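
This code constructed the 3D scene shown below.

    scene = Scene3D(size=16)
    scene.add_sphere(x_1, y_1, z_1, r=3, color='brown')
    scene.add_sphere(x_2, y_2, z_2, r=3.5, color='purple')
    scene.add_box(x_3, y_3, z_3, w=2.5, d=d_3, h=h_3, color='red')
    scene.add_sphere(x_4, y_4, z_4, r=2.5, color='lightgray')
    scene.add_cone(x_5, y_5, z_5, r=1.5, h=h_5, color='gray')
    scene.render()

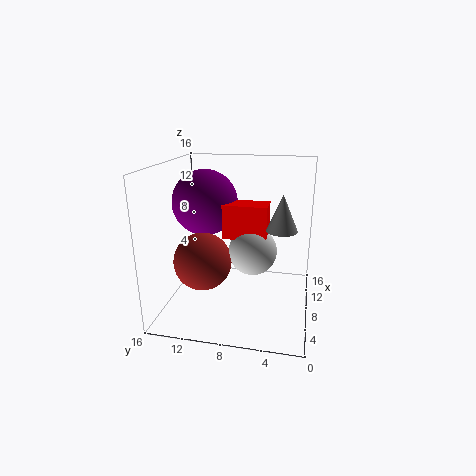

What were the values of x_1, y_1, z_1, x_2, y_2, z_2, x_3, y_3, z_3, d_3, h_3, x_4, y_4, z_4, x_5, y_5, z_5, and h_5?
x_1 = 4.5; y_1 = 11; z_1 = 6.5; x_2 = 7.5; y_2 = 11.5; z_2 = 12; x_3 = 5; y_3 = 4.5; z_3 = 9; d_3 = 4.5; h_3 = 3.5; x_4 = 6; y_4 = 6; z_4 = 7.5; x_5 = 4.5; y_5 = 3; z_5 = 10.5; h_5 = 3.5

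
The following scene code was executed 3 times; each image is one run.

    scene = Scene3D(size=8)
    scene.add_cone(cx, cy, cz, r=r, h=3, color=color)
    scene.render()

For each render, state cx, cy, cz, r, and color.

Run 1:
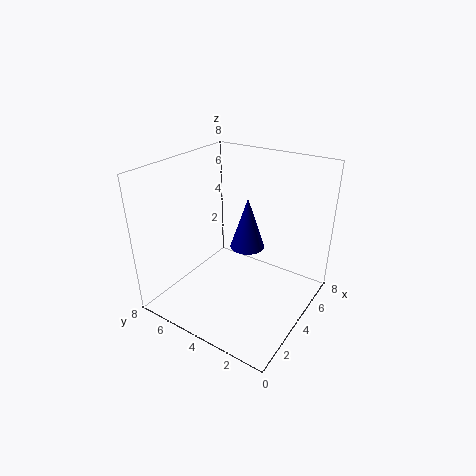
cx = 5; cy = 4; cz = 3; r = 1; color = 'navy'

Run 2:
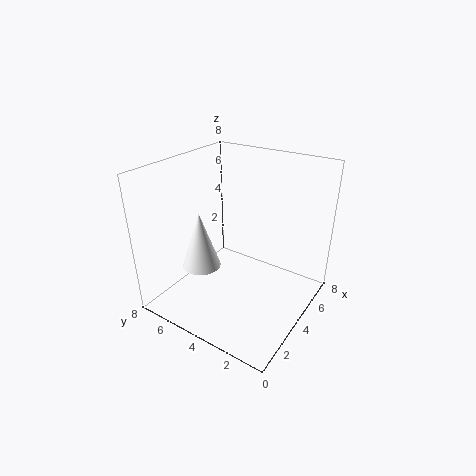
cx = 2; cy = 5; cz = 3; r = 1; color = 'white'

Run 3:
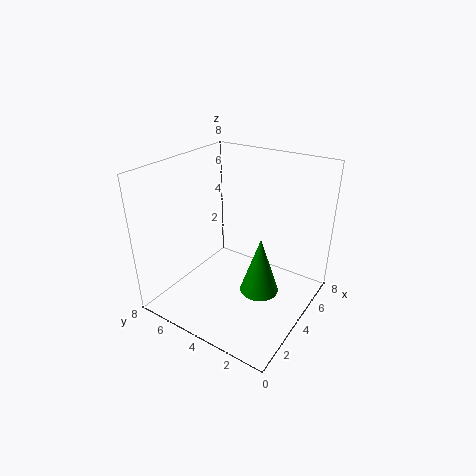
cx = 3; cy = 2; cz = 2; r = 1; color = 'green'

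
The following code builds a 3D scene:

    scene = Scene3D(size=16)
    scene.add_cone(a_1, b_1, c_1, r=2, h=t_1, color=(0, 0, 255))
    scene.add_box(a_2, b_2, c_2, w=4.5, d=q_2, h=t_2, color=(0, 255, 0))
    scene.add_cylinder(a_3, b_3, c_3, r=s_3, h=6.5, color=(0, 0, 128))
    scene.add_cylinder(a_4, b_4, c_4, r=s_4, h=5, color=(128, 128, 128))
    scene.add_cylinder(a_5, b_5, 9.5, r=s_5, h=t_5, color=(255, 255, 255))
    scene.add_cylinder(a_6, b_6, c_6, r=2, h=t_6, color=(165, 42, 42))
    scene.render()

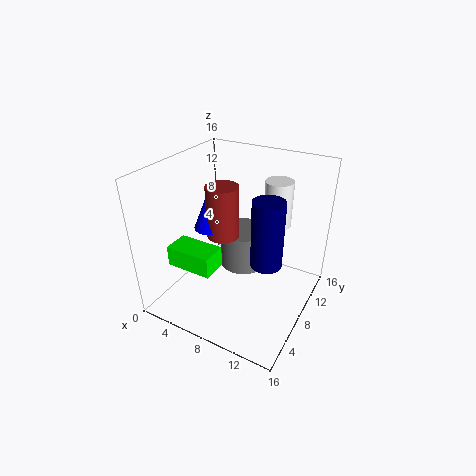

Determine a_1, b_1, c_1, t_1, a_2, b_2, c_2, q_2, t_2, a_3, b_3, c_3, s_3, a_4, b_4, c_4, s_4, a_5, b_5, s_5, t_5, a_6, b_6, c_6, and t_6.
a_1 = 3
b_1 = 10
c_1 = 7
t_1 = 5
a_2 = 4.5
b_2 = 0.5
c_2 = 8
q_2 = 2.5
t_2 = 2
a_3 = 13
b_3 = 4.5
c_3 = 8.5
s_3 = 1.5
a_4 = 6
b_4 = 13
c_4 = 1
s_4 = 3
a_5 = 11.5
b_5 = 10.5
s_5 = 1.5
t_5 = 5
a_6 = 4.5
b_6 = 10.5
c_6 = 6
t_6 = 6.5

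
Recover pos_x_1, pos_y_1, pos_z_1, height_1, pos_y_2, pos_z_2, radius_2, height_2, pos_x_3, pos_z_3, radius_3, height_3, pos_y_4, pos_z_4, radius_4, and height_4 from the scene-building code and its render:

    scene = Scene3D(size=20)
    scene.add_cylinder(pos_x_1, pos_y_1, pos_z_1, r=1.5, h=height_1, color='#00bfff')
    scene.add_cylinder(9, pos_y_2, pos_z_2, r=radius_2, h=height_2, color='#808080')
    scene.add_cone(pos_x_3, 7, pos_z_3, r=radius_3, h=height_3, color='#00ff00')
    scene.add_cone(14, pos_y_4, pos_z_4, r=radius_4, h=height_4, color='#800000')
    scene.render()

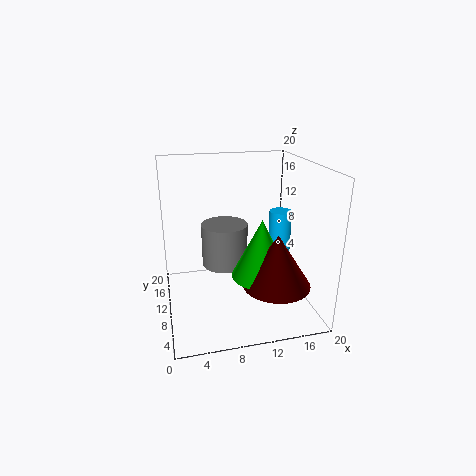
pos_x_1 = 15.5
pos_y_1 = 8.5
pos_z_1 = 6.5
height_1 = 7.5
pos_y_2 = 14.5
pos_z_2 = 4
radius_2 = 3.5
height_2 = 6.5
pos_x_3 = 12.5
pos_z_3 = 5.5
radius_3 = 4
height_3 = 8
pos_y_4 = 5
pos_z_4 = 5
radius_4 = 4.5
height_4 = 7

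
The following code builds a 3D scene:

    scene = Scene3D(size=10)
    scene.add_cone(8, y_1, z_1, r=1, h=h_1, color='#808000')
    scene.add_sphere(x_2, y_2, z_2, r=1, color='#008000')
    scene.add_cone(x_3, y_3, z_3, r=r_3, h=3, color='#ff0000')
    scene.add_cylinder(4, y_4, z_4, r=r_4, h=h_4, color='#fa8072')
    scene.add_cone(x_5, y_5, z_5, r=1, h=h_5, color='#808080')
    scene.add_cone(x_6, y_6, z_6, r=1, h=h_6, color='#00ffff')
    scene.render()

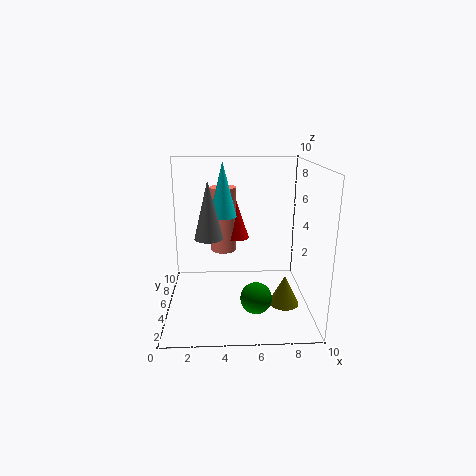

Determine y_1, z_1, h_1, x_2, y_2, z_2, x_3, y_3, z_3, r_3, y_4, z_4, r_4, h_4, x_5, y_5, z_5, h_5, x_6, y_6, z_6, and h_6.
y_1 = 3, z_1 = 1, h_1 = 2, x_2 = 6, y_2 = 2, z_2 = 2, x_3 = 5, y_3 = 8, z_3 = 4, r_3 = 1, y_4 = 8, z_4 = 3, r_4 = 1, h_4 = 5, x_5 = 3, y_5 = 5, z_5 = 5, h_5 = 4, x_6 = 4, y_6 = 7, z_6 = 6, h_6 = 4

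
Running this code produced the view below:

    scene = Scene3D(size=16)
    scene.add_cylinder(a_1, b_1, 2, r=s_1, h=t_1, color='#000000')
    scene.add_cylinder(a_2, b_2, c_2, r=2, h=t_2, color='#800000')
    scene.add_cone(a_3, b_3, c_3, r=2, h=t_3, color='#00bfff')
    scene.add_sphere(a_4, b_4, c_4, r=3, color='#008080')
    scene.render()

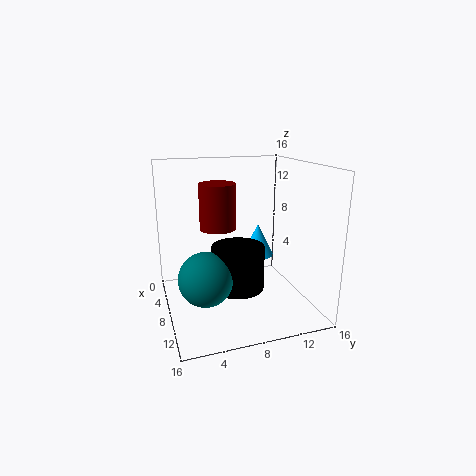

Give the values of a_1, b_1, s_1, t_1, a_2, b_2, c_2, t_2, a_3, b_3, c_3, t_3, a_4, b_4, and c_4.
a_1 = 8
b_1 = 8
s_1 = 3
t_1 = 5
a_2 = 7
b_2 = 6
c_2 = 9
t_2 = 5
a_3 = 4
b_3 = 12
c_3 = 4
t_3 = 4
a_4 = 9
b_4 = 4
c_4 = 4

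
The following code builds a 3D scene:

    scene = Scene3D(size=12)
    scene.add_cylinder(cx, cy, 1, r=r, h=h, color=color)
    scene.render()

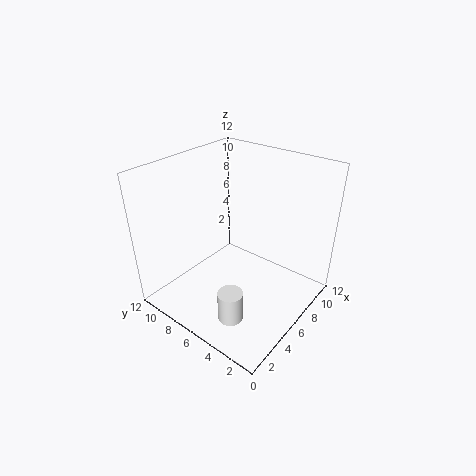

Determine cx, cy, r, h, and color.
cx = 2.5; cy = 4; r = 1; h = 2.5; color = 'white'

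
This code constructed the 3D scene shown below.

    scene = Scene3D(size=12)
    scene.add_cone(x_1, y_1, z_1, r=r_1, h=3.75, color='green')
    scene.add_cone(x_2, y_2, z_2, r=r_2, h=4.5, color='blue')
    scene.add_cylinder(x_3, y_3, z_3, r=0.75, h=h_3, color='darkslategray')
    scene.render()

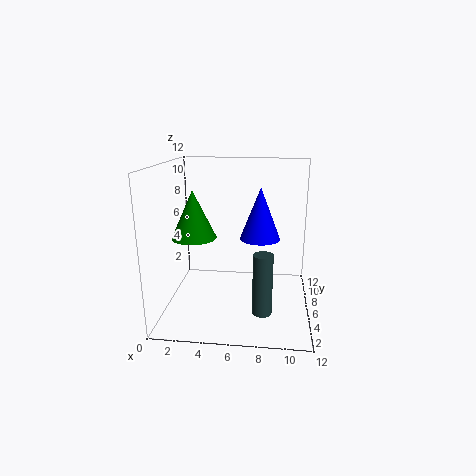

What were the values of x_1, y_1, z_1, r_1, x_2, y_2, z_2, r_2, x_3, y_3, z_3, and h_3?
x_1 = 2.75; y_1 = 4.25; z_1 = 6.5; r_1 = 1.75; x_2 = 7.75; y_2 = 7.5; z_2 = 5.5; r_2 = 1.75; x_3 = 8.25; y_3 = 2.5; z_3 = 1.25; h_3 = 4.75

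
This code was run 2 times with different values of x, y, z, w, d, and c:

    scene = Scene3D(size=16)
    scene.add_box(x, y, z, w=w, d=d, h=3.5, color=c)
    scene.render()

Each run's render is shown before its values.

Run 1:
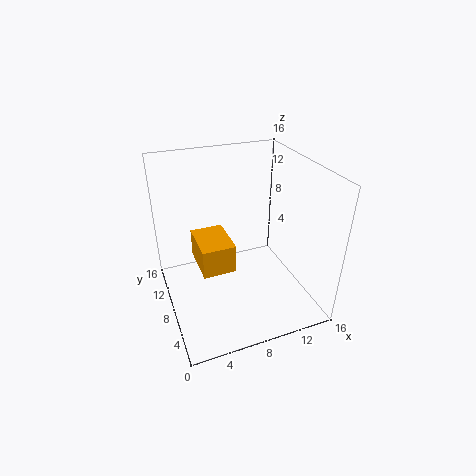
x = 4; y = 8.5; z = 3; w = 4; d = 5.5; c = 'orange'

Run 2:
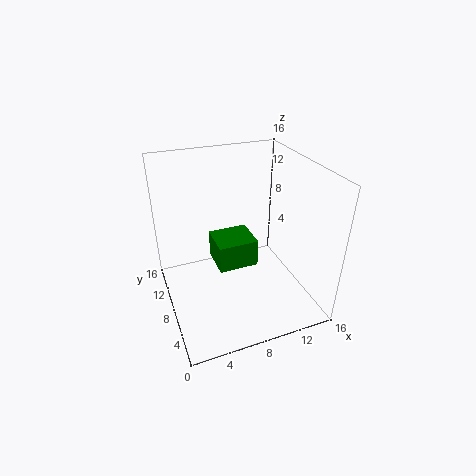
x = 6.5; y = 10; z = 2; w = 5; d = 4.5; c = 'green'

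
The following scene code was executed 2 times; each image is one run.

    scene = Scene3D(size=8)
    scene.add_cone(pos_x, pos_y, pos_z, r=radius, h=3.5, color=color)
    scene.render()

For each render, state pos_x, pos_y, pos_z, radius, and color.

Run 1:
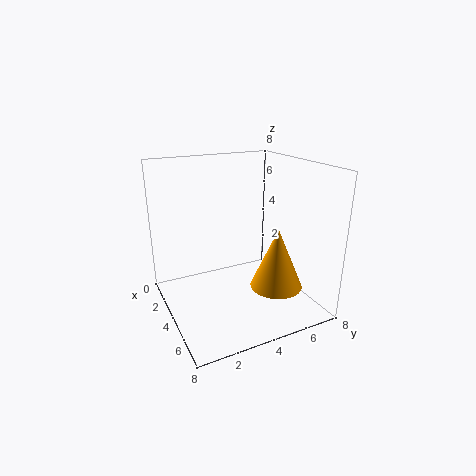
pos_x = 5, pos_y = 6, pos_z = 1, radius = 1.5, color = 'orange'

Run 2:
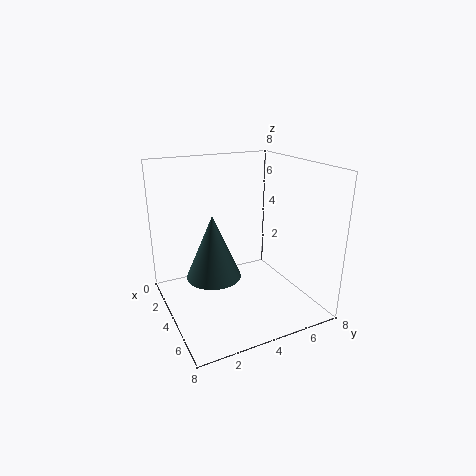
pos_x = 4, pos_y = 2.5, pos_z = 2, radius = 1.5, color = 'darkslategray'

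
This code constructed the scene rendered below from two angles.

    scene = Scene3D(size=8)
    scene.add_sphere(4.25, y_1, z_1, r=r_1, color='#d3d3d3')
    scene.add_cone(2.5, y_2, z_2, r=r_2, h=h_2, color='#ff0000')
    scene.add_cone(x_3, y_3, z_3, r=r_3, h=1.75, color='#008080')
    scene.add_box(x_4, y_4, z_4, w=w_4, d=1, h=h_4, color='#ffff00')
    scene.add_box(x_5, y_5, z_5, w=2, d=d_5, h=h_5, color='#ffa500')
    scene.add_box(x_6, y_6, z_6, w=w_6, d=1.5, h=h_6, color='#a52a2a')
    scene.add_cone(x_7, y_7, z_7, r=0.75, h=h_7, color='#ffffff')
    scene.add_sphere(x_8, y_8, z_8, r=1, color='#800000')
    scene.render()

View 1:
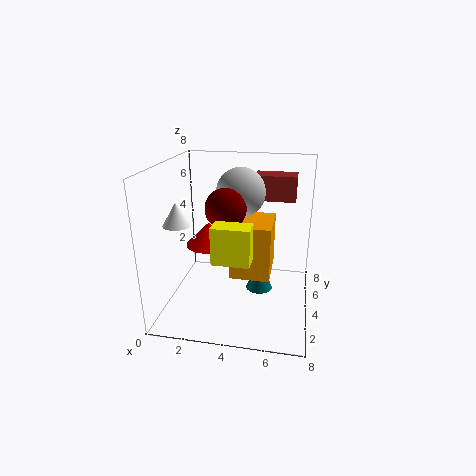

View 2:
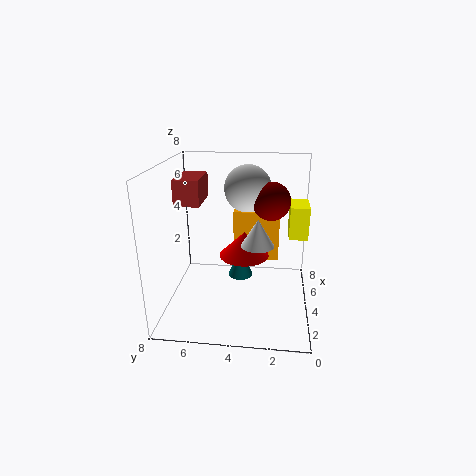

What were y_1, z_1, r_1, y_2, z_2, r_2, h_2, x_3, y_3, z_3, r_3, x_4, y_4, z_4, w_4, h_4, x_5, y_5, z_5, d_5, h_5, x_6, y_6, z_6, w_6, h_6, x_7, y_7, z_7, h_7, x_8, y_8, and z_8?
y_1 = 3.5
z_1 = 6.75
r_1 = 1.25
y_2 = 3.5
z_2 = 3.75
r_2 = 1.25
h_2 = 1.25
x_3 = 5.25
y_3 = 4
z_3 = 1
r_3 = 0.75
x_4 = 3.5
y_4 = 0.25
z_4 = 4.25
w_4 = 1.75
h_4 = 1.75
x_5 = 4
y_5 = 1.75
z_5 = 2.75
d_5 = 2.5
h_5 = 2.75
x_6 = 4.5
y_6 = 6.25
z_6 = 5.5
w_6 = 2.5
h_6 = 1.5
x_7 = 1
y_7 = 2.75
z_7 = 5
h_7 = 1.25
x_8 = 3.75
y_8 = 2.25
z_8 = 6.25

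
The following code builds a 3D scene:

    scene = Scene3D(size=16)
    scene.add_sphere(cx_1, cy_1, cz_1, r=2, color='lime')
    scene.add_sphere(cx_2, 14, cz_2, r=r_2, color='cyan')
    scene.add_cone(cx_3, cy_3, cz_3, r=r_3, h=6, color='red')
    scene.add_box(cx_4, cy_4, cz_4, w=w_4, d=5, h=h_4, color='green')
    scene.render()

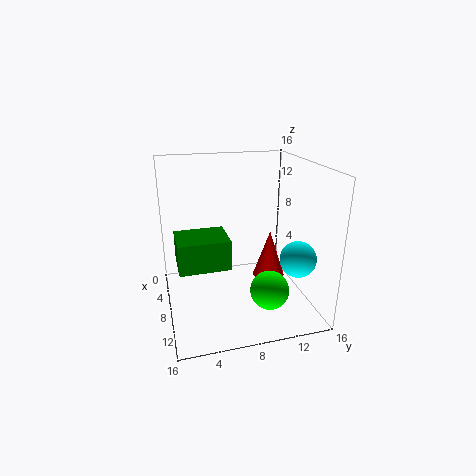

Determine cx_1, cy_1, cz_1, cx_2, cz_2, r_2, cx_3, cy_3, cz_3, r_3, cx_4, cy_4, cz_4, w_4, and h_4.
cx_1 = 13; cy_1 = 10; cz_1 = 4; cx_2 = 11; cz_2 = 6; r_2 = 2; cx_3 = 5; cy_3 = 13; cz_3 = 1; r_3 = 2; cx_4 = 9; cy_4 = 1; cz_4 = 7; w_4 = 4; h_4 = 3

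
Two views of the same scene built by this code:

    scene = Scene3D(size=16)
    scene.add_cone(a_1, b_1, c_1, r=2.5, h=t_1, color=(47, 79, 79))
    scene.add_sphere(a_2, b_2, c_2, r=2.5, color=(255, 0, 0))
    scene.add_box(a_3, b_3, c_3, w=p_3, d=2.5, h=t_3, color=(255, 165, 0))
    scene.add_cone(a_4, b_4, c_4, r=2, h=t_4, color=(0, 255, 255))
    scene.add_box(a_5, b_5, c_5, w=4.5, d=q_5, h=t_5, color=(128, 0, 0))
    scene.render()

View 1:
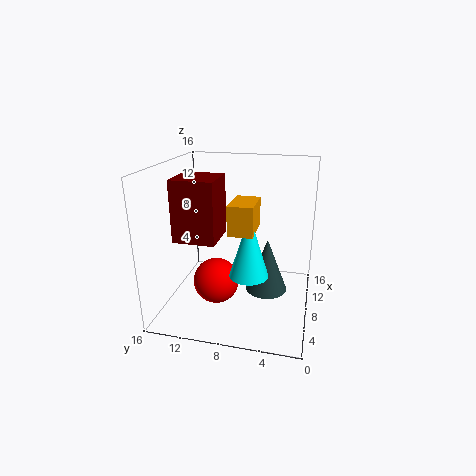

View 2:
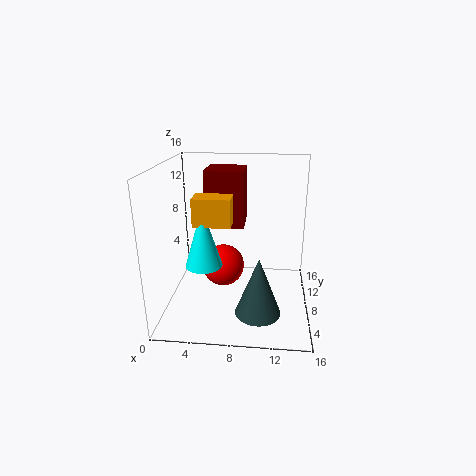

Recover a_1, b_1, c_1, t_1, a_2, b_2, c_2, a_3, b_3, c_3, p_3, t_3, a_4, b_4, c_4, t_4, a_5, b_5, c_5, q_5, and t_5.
a_1 = 10.5; b_1 = 5; c_1 = 0.5; t_1 = 6.5; a_2 = 6; b_2 = 10; c_2 = 3.5; a_3 = 3.5; b_3 = 5.5; c_3 = 10; p_3 = 4; t_3 = 3; a_4 = 4.5; b_4 = 6; c_4 = 5.5; t_4 = 6.5; a_5 = 4; b_5 = 9.5; c_5 = 8.5; q_5 = 4.5; t_5 = 6.5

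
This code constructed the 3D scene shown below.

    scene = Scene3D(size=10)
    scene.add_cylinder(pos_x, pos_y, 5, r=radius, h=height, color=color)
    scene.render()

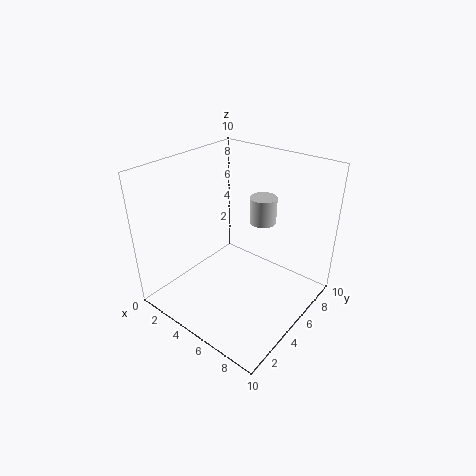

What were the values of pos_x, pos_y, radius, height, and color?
pos_x = 5
pos_y = 8
radius = 1
height = 2
color = 'lightgray'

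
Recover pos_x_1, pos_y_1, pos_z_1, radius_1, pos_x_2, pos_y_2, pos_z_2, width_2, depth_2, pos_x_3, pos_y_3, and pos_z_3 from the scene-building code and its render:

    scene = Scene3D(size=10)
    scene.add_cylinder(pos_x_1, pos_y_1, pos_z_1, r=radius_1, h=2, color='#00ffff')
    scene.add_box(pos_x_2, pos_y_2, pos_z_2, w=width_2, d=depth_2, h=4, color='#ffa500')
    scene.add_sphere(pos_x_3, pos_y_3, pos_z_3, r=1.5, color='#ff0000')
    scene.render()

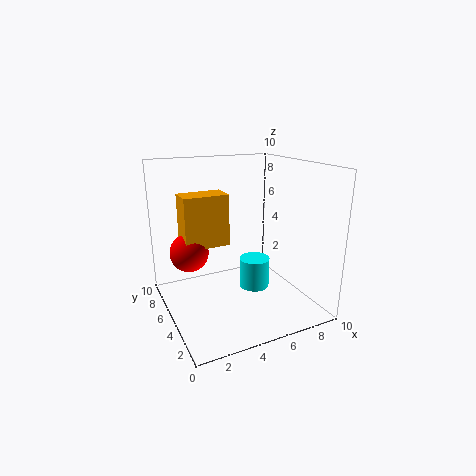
pos_x_1 = 5.5
pos_y_1 = 3.5
pos_z_1 = 2
radius_1 = 1
pos_x_2 = 2
pos_y_2 = 7.5
pos_z_2 = 3.5
width_2 = 3.5
depth_2 = 2
pos_x_3 = 2.5
pos_y_3 = 8.5
pos_z_3 = 3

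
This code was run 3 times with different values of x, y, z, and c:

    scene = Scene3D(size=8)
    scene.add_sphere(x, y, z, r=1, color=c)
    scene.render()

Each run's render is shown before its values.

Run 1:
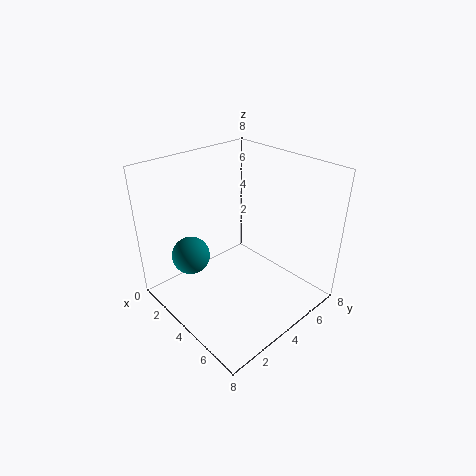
x = 3; y = 1.5; z = 3.5; c = 'teal'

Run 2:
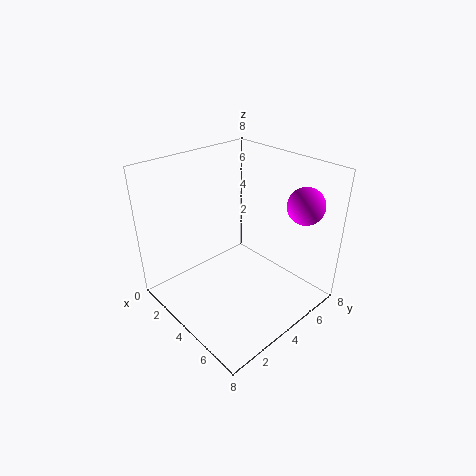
x = 6.5; y = 6.5; z = 6; c = 'magenta'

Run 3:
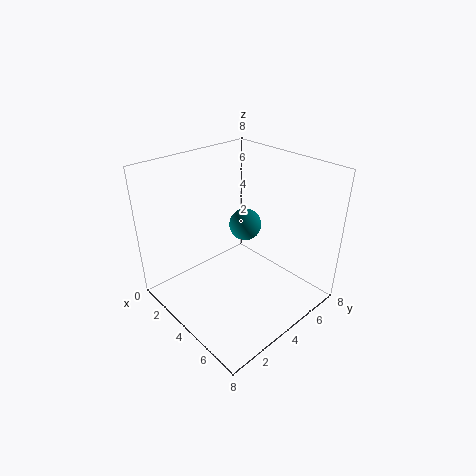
x = 2.5; y = 6; z = 3.5; c = 'teal'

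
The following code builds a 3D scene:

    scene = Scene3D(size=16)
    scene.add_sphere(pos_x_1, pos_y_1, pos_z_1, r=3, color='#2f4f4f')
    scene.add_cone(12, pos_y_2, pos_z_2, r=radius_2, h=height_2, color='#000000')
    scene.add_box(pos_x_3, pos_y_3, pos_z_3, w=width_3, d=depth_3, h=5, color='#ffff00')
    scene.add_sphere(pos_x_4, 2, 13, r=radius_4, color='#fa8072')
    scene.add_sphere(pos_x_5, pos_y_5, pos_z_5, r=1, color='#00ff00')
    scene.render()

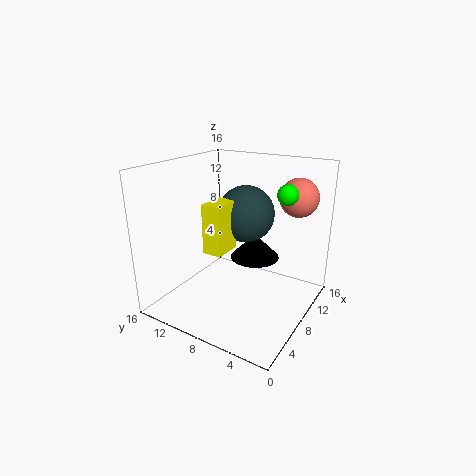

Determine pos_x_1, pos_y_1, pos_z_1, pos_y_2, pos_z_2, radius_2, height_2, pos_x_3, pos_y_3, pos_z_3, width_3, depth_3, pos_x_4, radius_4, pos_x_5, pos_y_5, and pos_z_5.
pos_x_1 = 8
pos_y_1 = 7
pos_z_1 = 11
pos_y_2 = 8
pos_z_2 = 4
radius_2 = 3
height_2 = 3
pos_x_3 = 3
pos_y_3 = 7
pos_z_3 = 8
width_3 = 3
depth_3 = 2
pos_x_4 = 10
radius_4 = 2
pos_x_5 = 7
pos_y_5 = 2
pos_z_5 = 14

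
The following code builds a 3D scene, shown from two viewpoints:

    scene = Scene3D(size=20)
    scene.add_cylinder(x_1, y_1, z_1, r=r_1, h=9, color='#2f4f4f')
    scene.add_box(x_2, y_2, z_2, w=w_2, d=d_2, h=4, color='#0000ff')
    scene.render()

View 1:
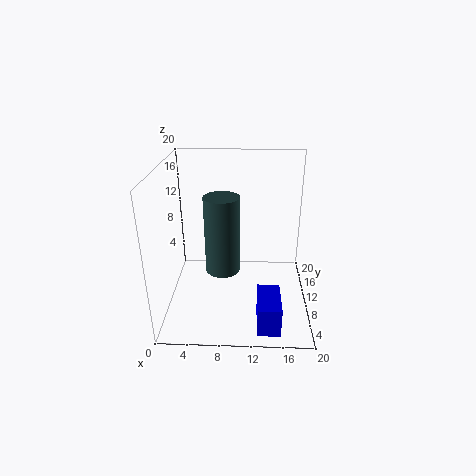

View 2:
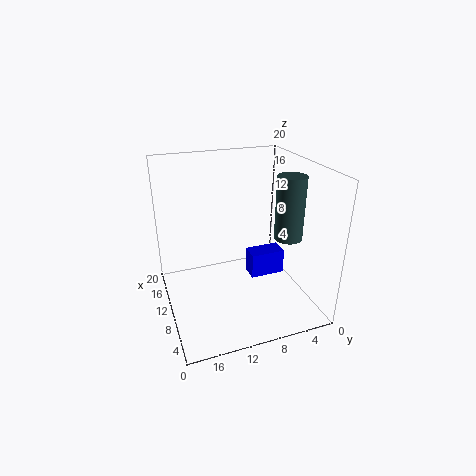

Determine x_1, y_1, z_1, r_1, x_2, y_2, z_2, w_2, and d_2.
x_1 = 8.5
y_1 = 3
z_1 = 9.5
r_1 = 2
x_2 = 12.75
y_2 = 1
z_2 = 0.75
w_2 = 3
d_2 = 5.5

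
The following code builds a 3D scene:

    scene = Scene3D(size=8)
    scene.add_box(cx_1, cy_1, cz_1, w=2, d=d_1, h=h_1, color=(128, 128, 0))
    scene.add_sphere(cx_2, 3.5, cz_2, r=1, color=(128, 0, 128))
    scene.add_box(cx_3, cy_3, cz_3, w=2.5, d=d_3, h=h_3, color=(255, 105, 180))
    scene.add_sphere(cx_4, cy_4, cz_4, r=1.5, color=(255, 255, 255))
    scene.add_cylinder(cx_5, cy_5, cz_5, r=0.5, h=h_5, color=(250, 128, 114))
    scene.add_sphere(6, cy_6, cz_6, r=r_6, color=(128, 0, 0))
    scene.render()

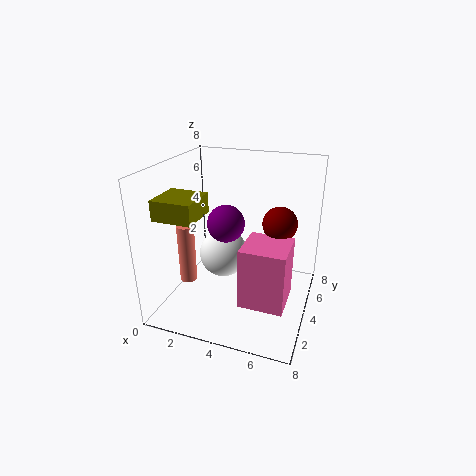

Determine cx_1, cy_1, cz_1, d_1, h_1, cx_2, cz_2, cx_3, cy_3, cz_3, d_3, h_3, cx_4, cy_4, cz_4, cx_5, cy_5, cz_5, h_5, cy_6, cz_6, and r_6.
cx_1 = 1; cy_1 = 0.5; cz_1 = 6; d_1 = 2; h_1 = 1; cx_2 = 3.5; cz_2 = 5; cx_3 = 4.5; cy_3 = 2.5; cz_3 = 0.5; d_3 = 2.5; h_3 = 3.5; cx_4 = 2.5; cy_4 = 5.5; cz_4 = 2; cx_5 = 1; cy_5 = 3.5; cz_5 = 1; h_5 = 3.5; cy_6 = 5.5; cz_6 = 4.5; r_6 = 1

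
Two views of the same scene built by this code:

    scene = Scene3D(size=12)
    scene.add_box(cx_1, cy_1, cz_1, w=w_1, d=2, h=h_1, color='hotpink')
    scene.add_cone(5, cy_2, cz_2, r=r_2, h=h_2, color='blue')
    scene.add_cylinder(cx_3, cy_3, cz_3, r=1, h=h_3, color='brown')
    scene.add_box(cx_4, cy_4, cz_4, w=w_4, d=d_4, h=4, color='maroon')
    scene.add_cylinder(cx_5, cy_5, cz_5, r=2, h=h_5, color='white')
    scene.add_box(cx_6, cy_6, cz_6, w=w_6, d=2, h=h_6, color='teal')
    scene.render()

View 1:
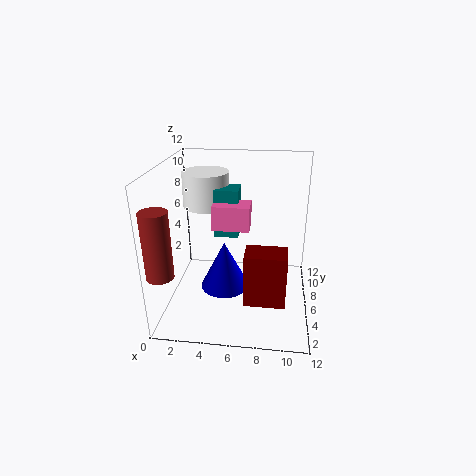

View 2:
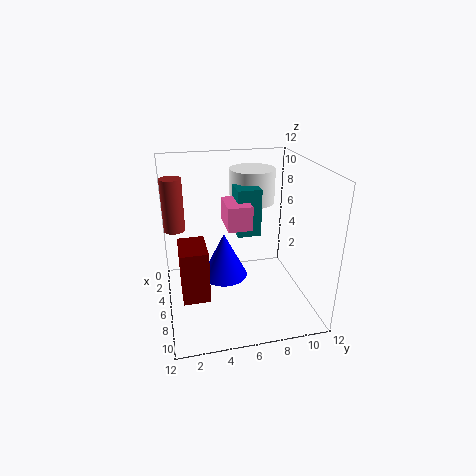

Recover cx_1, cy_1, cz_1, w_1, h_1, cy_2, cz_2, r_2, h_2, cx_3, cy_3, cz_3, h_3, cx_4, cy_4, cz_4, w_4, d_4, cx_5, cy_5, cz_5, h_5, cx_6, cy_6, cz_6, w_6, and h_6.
cx_1 = 4
cy_1 = 5
cz_1 = 7
w_1 = 3
h_1 = 2
cy_2 = 5
cz_2 = 2
r_2 = 2
h_2 = 4
cx_3 = 1
cy_3 = 1
cz_3 = 5
h_3 = 5
cx_4 = 7
cy_4 = 1
cz_4 = 3
w_4 = 3
d_4 = 2
cx_5 = 3
cy_5 = 8
cz_5 = 8
h_5 = 3
cx_6 = 4
cy_6 = 6
cz_6 = 6
w_6 = 2
h_6 = 4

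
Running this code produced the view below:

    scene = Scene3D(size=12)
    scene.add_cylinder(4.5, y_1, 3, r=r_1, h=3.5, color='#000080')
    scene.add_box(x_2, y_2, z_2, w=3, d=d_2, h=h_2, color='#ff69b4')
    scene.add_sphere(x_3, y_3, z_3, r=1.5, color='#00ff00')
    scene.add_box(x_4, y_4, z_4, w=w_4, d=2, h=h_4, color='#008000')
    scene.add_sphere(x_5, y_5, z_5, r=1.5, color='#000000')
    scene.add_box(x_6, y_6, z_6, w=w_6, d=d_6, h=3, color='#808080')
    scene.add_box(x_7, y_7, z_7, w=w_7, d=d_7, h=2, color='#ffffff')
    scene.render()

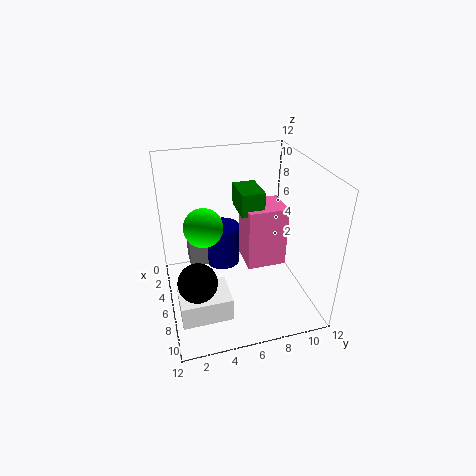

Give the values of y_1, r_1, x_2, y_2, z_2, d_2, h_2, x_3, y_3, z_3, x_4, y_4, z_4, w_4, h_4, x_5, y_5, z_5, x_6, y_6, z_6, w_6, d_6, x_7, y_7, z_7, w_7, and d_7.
y_1 = 5
r_1 = 1.5
x_2 = 3
y_2 = 7
z_2 = 2.5
d_2 = 3.5
h_2 = 5.5
x_3 = 7
y_3 = 3
z_3 = 8
x_4 = 2.5
y_4 = 6.5
z_4 = 7.5
w_4 = 3
h_4 = 2
x_5 = 9
y_5 = 2
z_5 = 4.5
x_6 = 3.5
y_6 = 2
z_6 = 3.5
w_6 = 2
d_6 = 1.5
x_7 = 7
y_7 = 0.5
z_7 = 1
w_7 = 3
d_7 = 4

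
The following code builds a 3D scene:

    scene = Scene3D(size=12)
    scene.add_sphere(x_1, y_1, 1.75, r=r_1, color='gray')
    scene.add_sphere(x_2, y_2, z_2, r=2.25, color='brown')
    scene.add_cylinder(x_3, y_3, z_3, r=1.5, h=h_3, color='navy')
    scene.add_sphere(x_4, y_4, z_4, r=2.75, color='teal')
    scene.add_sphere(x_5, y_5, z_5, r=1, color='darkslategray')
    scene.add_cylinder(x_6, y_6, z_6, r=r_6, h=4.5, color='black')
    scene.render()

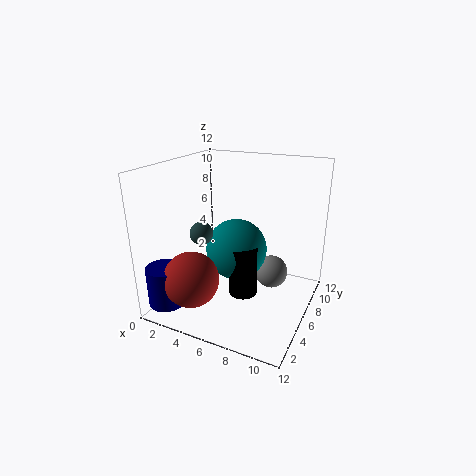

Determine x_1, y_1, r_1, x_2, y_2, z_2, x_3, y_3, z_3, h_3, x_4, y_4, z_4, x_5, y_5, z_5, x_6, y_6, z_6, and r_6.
x_1 = 8; y_1 = 9; r_1 = 1.5; x_2 = 3.5; y_2 = 2.5; z_2 = 3.25; x_3 = 1.5; y_3 = 1.75; z_3 = 1; h_3 = 3.25; x_4 = 5; y_4 = 7.75; z_4 = 4; x_5 = 2.75; y_5 = 5.5; z_5 = 6; x_6 = 6.25; y_6 = 6.5; z_6 = 0.5; r_6 = 1.25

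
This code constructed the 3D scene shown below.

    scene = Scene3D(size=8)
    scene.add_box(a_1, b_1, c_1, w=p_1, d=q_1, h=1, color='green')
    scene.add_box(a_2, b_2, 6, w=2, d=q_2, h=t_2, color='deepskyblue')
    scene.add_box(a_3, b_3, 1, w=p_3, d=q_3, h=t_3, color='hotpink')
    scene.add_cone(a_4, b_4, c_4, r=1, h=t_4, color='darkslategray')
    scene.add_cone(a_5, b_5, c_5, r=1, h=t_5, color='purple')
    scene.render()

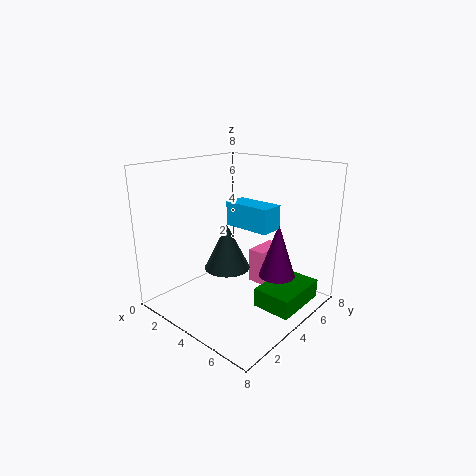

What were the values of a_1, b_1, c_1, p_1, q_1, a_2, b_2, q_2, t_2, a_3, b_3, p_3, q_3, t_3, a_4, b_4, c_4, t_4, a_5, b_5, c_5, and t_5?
a_1 = 6
b_1 = 3
c_1 = 1
p_1 = 2
q_1 = 3
a_2 = 6
b_2 = 1
q_2 = 1
t_2 = 1
a_3 = 4
b_3 = 5
p_3 = 1
q_3 = 2
t_3 = 2
a_4 = 6
b_4 = 1
c_4 = 4
t_4 = 2
a_5 = 6
b_5 = 5
c_5 = 2
t_5 = 3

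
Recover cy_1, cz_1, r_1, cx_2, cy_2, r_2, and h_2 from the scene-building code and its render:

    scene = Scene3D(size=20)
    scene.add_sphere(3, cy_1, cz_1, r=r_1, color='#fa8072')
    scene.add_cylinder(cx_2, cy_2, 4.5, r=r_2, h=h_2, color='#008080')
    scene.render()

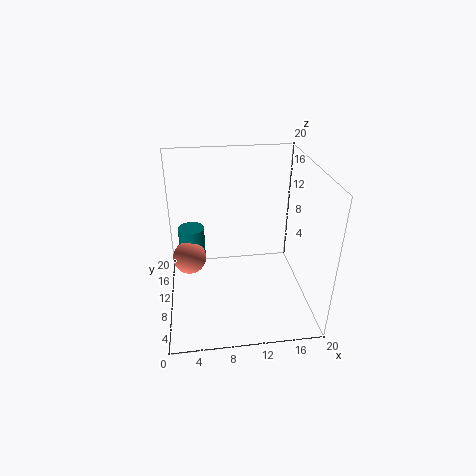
cy_1 = 13.5; cz_1 = 5; r_1 = 2.5; cx_2 = 3.5; cy_2 = 15.5; r_2 = 2; h_2 = 4.5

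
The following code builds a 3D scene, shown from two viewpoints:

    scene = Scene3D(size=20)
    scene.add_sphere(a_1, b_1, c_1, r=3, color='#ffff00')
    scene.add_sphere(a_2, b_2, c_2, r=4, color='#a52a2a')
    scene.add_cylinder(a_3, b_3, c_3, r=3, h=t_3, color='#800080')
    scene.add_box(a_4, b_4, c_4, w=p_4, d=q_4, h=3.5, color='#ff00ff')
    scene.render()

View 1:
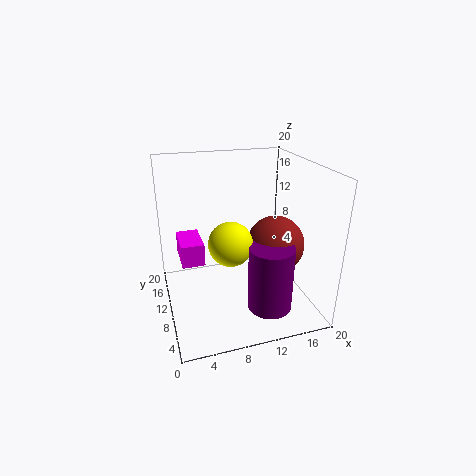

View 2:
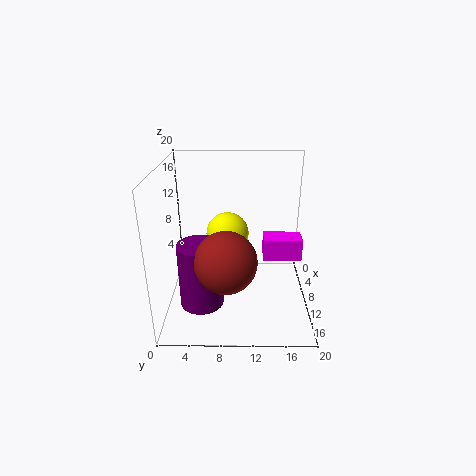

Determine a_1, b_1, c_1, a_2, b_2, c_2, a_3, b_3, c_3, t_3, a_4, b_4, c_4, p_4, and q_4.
a_1 = 8.5, b_1 = 8.5, c_1 = 10, a_2 = 15, b_2 = 8.5, c_2 = 9, a_3 = 13, b_3 = 5, c_3 = 1.5, t_3 = 9, a_4 = 2.5, b_4 = 14, c_4 = 4, p_4 = 3.5, q_4 = 6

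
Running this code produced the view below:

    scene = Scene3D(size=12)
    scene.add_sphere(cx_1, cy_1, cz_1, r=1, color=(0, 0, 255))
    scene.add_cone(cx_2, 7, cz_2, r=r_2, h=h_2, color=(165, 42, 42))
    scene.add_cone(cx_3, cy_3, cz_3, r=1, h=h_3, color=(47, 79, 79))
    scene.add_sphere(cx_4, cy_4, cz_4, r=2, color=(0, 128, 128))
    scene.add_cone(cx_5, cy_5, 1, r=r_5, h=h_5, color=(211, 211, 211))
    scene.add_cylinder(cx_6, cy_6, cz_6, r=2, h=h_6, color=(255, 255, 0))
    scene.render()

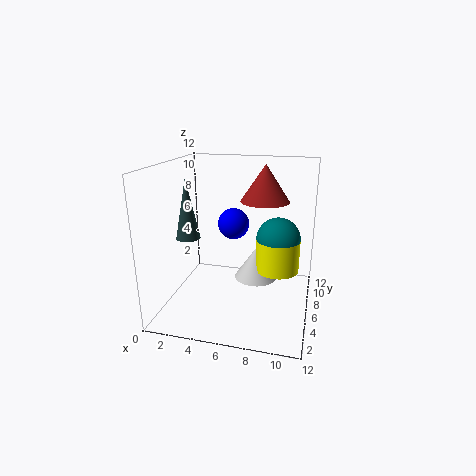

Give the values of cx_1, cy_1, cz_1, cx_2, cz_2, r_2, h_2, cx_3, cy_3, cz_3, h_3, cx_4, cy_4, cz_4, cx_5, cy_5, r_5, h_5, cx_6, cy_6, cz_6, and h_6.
cx_1 = 7, cy_1 = 1, cz_1 = 9, cx_2 = 8, cz_2 = 9, r_2 = 2, h_2 = 3, cx_3 = 2, cy_3 = 5, cz_3 = 6, h_3 = 5, cx_4 = 9, cy_4 = 9, cz_4 = 5, cx_5 = 7, cy_5 = 9, r_5 = 2, h_5 = 3, cx_6 = 9, cy_6 = 9, cz_6 = 2, h_6 = 3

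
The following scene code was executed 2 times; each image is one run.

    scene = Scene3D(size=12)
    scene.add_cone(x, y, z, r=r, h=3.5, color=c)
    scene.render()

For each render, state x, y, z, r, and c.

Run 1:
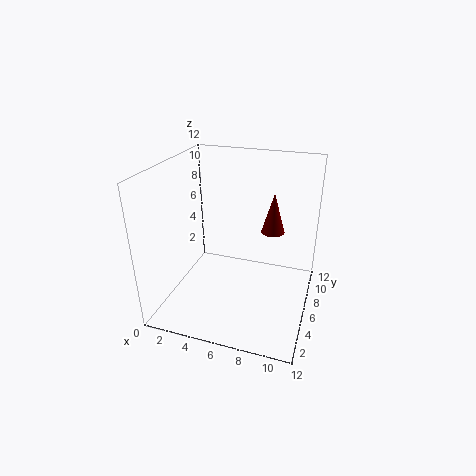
x = 8.5
y = 8
z = 6
r = 1
c = 'maroon'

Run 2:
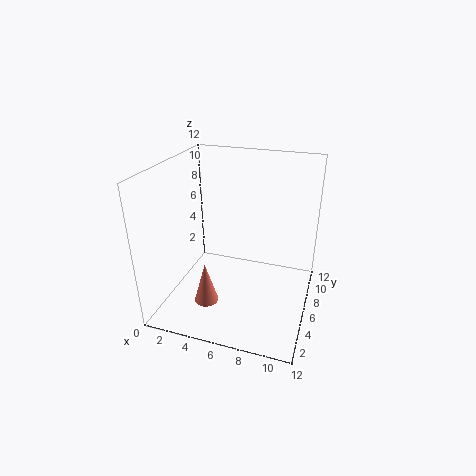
x = 4
y = 3.5
z = 1
r = 1
c = 'salmon'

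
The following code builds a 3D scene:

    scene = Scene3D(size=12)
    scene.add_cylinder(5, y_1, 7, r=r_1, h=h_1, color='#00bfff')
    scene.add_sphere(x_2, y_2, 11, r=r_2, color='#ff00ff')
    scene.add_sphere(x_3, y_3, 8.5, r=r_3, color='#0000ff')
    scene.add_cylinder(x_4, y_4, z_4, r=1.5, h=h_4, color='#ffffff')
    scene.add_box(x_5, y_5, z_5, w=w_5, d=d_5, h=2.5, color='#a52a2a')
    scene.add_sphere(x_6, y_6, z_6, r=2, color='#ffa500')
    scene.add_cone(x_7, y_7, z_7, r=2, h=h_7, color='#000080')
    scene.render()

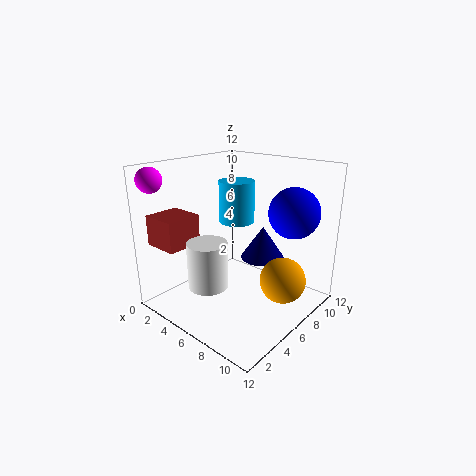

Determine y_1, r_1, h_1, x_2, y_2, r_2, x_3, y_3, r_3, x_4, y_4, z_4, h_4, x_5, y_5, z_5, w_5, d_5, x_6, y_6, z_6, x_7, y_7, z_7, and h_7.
y_1 = 7
r_1 = 1.5
h_1 = 3.5
x_2 = 1.5
y_2 = 1
r_2 = 1
x_3 = 10
y_3 = 8
r_3 = 2
x_4 = 6.5
y_4 = 2
z_4 = 3.5
h_4 = 3.5
x_5 = 0.5
y_5 = 1
z_5 = 5.5
w_5 = 3
d_5 = 3
x_6 = 9
y_6 = 8.5
z_6 = 2
x_7 = 6
y_7 = 9.5
z_7 = 3
h_7 = 3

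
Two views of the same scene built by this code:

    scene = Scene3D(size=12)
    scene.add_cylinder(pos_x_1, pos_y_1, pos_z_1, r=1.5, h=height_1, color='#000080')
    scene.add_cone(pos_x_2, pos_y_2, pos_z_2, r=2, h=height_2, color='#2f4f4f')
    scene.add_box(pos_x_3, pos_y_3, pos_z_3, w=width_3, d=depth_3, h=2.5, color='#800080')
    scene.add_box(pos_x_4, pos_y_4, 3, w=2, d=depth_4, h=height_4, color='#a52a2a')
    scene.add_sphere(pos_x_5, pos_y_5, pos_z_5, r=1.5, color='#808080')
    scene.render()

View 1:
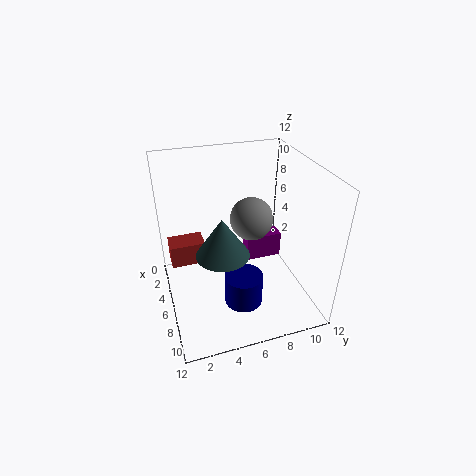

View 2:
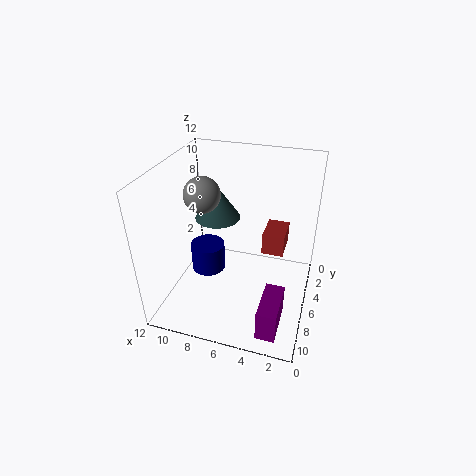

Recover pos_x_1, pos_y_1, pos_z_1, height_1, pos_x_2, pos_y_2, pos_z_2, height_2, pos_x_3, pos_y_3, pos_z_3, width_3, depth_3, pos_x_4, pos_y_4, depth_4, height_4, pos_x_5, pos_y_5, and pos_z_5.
pos_x_1 = 9
pos_y_1 = 5.5
pos_z_1 = 2
height_1 = 2.5
pos_x_2 = 8.5
pos_y_2 = 4
pos_z_2 = 6.5
height_2 = 3
pos_x_3 = 1.5
pos_y_3 = 8
pos_z_3 = 1
width_3 = 1.5
depth_3 = 3.5
pos_x_4 = 2.5
pos_y_4 = 0.5
depth_4 = 3
height_4 = 2
pos_x_5 = 9
pos_y_5 = 6
pos_z_5 = 9.5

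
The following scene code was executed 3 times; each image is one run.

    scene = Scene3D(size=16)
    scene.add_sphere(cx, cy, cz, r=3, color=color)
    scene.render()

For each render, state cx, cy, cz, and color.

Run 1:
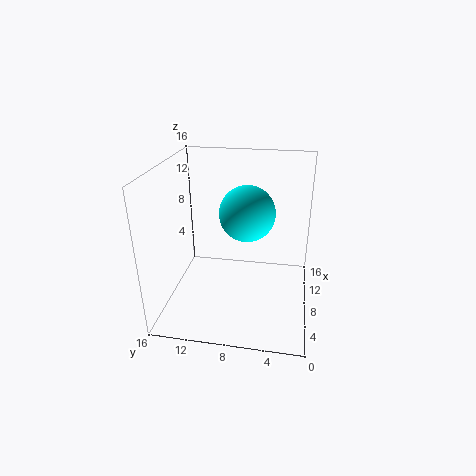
cx = 8
cy = 7
cz = 11
color = 'cyan'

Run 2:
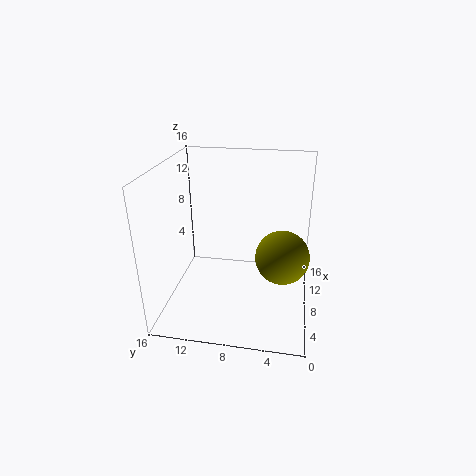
cx = 8
cy = 3
cz = 6
color = 'olive'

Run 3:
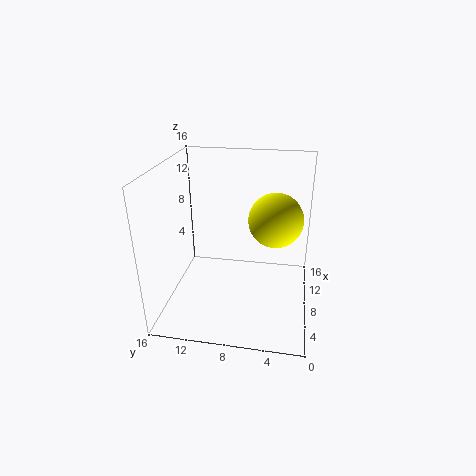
cx = 9
cy = 4
cz = 10
color = 'yellow'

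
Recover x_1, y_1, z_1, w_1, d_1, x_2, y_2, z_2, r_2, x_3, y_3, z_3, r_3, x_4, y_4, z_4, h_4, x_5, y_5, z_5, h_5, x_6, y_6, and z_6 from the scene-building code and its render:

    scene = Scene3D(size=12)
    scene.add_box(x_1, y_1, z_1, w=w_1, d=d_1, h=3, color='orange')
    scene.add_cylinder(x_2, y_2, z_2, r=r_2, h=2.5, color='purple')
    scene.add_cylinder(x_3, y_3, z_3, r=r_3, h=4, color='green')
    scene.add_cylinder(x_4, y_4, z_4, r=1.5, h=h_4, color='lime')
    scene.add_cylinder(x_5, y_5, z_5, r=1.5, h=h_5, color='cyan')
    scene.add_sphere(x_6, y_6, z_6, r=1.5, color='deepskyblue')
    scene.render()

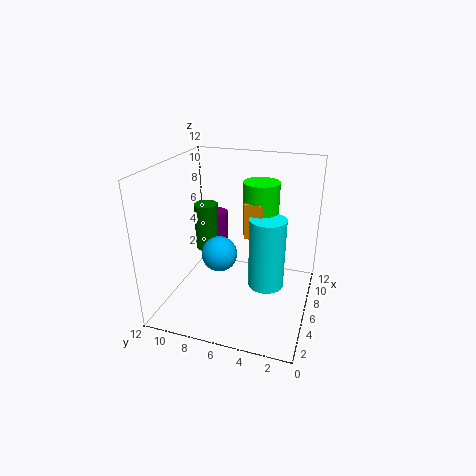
x_1 = 6, y_1 = 4, z_1 = 6, w_1 = 2, d_1 = 1.5, x_2 = 7.5, y_2 = 8.5, z_2 = 5, r_2 = 1, x_3 = 6.5, y_3 = 9, z_3 = 4.5, r_3 = 1, x_4 = 7.5, y_4 = 4.5, z_4 = 6, h_4 = 4.5, x_5 = 6, y_5 = 3.5, z_5 = 2, h_5 = 6, x_6 = 5.5, y_6 = 7.5, z_6 = 4.5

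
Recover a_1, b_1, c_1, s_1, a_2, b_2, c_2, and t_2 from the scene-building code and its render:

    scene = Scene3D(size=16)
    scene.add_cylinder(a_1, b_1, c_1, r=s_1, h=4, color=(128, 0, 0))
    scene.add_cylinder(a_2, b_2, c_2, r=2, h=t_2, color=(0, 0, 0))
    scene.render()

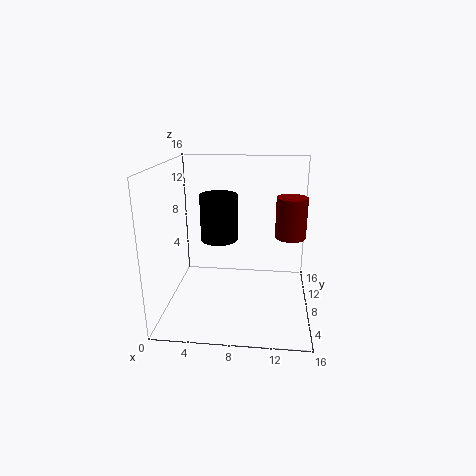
a_1 = 13.5, b_1 = 5, c_1 = 9.5, s_1 = 1.5, a_2 = 6, b_2 = 7.5, c_2 = 8, t_2 = 5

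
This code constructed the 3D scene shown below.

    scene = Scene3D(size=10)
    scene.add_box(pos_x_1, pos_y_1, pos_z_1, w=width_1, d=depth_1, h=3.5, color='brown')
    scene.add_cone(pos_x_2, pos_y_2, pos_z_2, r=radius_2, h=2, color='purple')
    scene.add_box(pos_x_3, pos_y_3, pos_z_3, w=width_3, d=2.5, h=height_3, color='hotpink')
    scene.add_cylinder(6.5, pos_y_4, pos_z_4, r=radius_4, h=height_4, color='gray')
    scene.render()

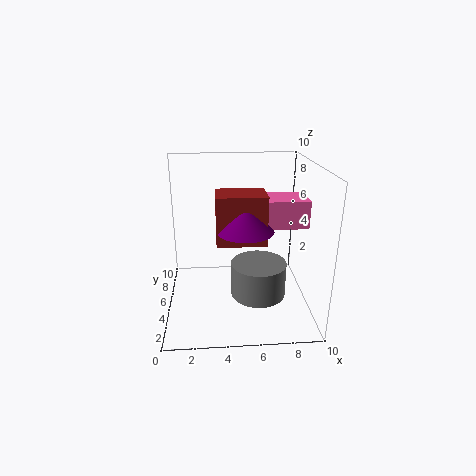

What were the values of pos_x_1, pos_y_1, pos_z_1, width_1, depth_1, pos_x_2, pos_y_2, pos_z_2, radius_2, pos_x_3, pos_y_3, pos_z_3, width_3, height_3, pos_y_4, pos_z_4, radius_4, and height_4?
pos_x_1 = 3.5, pos_y_1 = 4.5, pos_z_1 = 4.5, width_1 = 3.5, depth_1 = 2.5, pos_x_2 = 5.5, pos_y_2 = 5, pos_z_2 = 5.5, radius_2 = 2, pos_x_3 = 6.5, pos_y_3 = 5, pos_z_3 = 5.5, width_3 = 3.5, height_3 = 2, pos_y_4 = 5, pos_z_4 = 0.5, radius_4 = 2, height_4 = 2.5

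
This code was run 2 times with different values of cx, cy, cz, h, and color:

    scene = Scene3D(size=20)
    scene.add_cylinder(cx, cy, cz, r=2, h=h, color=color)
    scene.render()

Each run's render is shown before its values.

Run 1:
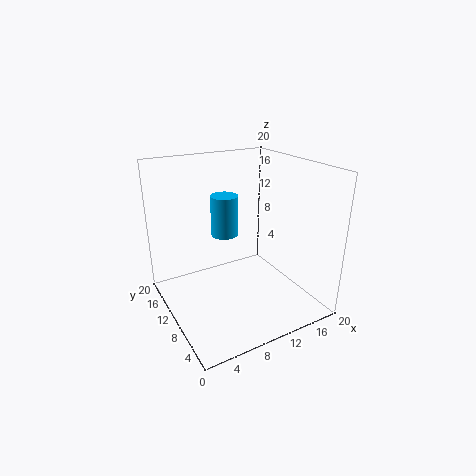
cx = 10
cy = 14
cz = 9
h = 6
color = 'deepskyblue'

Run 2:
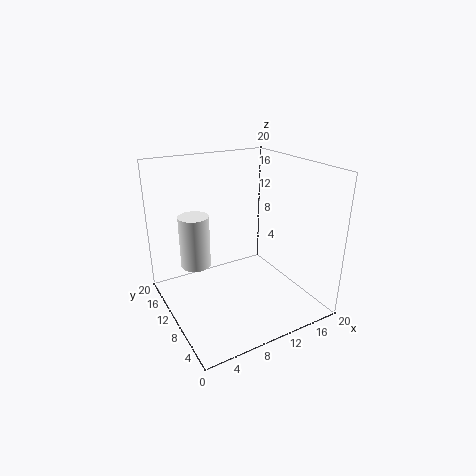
cx = 4
cy = 11
cz = 7
h = 7
color = 'white'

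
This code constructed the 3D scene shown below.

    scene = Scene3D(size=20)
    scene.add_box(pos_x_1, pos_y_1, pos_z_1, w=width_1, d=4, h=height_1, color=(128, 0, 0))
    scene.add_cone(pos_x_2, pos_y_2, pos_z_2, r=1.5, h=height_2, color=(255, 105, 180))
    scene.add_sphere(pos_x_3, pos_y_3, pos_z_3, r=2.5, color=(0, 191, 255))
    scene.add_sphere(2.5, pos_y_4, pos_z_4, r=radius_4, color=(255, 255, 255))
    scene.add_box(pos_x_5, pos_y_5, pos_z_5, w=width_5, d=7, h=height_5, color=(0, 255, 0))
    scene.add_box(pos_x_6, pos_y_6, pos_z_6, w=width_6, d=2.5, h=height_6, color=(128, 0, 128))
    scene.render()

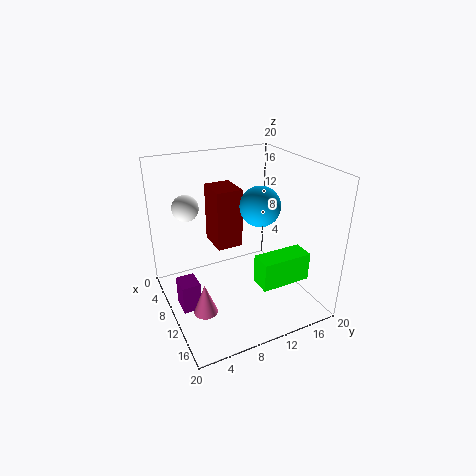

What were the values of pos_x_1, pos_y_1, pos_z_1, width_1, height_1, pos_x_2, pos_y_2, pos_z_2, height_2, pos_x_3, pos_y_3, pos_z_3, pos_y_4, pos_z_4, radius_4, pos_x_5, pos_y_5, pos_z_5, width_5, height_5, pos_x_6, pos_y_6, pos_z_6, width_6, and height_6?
pos_x_1 = 1.5
pos_y_1 = 8.5
pos_z_1 = 6.5
width_1 = 5
height_1 = 9
pos_x_2 = 15
pos_y_2 = 3
pos_z_2 = 3.5
height_2 = 4
pos_x_3 = 14
pos_y_3 = 11
pos_z_3 = 16
pos_y_4 = 5
pos_z_4 = 12.5
radius_4 = 2
pos_x_5 = 13
pos_y_5 = 11
pos_z_5 = 4.5
width_5 = 3
height_5 = 4
pos_x_6 = 9
pos_y_6 = 1
pos_z_6 = 1.5
width_6 = 3
height_6 = 4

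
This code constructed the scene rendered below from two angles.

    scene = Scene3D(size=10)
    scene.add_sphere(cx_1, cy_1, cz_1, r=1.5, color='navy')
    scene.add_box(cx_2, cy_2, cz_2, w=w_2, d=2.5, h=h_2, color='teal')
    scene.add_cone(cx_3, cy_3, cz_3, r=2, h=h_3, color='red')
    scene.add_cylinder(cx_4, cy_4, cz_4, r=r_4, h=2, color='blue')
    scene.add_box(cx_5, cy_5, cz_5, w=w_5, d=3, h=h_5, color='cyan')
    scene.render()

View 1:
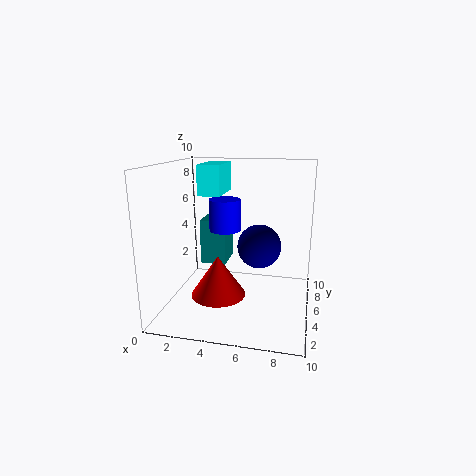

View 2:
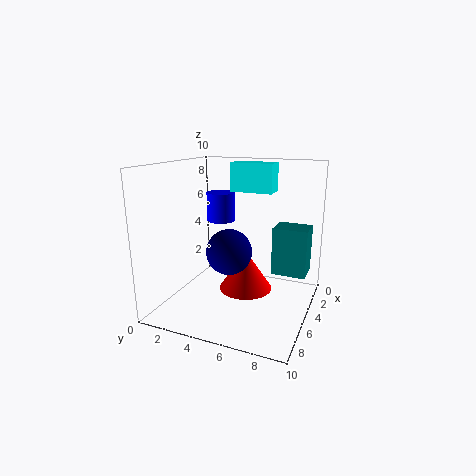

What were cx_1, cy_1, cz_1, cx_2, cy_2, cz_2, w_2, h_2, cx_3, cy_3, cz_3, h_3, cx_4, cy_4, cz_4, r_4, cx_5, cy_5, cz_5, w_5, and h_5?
cx_1 = 6.5, cy_1 = 5, cz_1 = 4.5, cx_2 = 1.5, cy_2 = 7, cz_2 = 2, w_2 = 2, h_2 = 3.5, cx_3 = 3.5, cy_3 = 5, cz_3 = 0.5, h_3 = 3, cx_4 = 4.5, cy_4 = 3.5, cz_4 = 6, r_4 = 1, cx_5 = 2.5, cy_5 = 4, cz_5 = 8, w_5 = 1.5, h_5 = 2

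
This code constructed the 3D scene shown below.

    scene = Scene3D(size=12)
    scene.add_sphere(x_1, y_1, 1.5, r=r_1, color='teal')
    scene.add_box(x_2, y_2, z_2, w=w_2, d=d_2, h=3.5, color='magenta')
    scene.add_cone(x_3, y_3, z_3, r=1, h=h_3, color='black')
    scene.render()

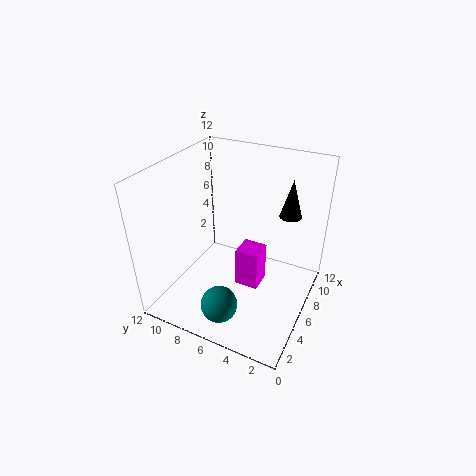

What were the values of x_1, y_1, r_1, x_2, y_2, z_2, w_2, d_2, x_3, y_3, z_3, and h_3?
x_1 = 2.5
y_1 = 6
r_1 = 1.5
x_2 = 5.5
y_2 = 4
z_2 = 1.5
w_2 = 2
d_2 = 2
x_3 = 10.5
y_3 = 3
z_3 = 6.5
h_3 = 3.5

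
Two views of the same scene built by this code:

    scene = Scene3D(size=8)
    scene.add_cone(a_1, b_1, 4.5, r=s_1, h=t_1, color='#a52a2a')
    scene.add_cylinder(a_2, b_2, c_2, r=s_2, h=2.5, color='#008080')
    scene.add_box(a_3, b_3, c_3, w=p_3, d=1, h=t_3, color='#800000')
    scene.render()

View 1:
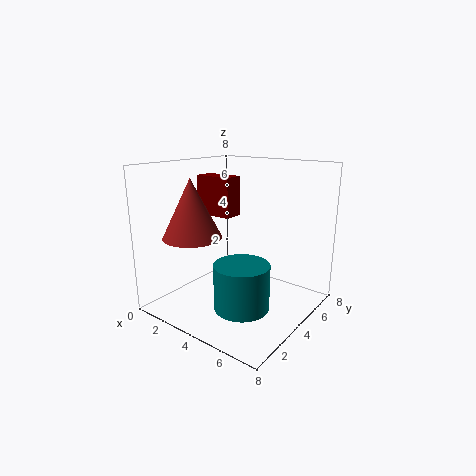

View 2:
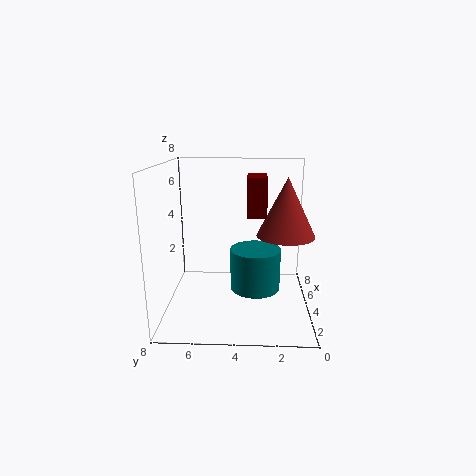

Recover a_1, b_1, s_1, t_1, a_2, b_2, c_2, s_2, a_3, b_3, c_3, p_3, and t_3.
a_1 = 3
b_1 = 1.5
s_1 = 1.5
t_1 = 3
a_2 = 5
b_2 = 3
c_2 = 0.5
s_2 = 1.5
a_3 = 2.5
b_3 = 2.5
c_3 = 5.5
p_3 = 2
t_3 = 2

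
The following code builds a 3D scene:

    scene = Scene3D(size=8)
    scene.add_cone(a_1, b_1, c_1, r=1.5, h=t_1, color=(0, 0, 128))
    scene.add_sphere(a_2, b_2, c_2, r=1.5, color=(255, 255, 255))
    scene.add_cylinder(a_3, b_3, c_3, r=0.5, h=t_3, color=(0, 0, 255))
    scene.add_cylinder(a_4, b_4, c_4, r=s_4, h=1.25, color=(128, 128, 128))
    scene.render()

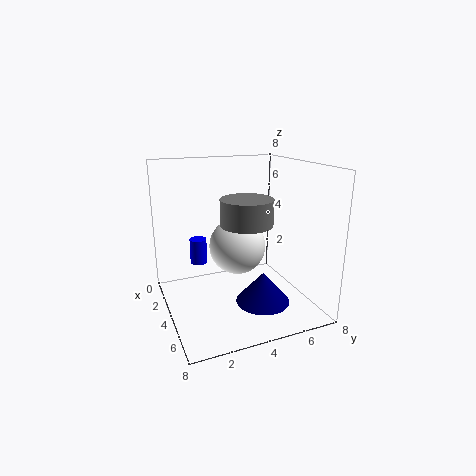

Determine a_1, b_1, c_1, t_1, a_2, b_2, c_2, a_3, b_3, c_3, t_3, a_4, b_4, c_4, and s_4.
a_1 = 5.25, b_1 = 5, c_1 = 0.5, t_1 = 1.75, a_2 = 4.5, b_2 = 3.75, c_2 = 3.75, a_3 = 2, b_3 = 2.25, c_3 = 2, t_3 = 1.5, a_4 = 6.25, b_4 = 3.5, c_4 = 5.5, s_4 = 1.25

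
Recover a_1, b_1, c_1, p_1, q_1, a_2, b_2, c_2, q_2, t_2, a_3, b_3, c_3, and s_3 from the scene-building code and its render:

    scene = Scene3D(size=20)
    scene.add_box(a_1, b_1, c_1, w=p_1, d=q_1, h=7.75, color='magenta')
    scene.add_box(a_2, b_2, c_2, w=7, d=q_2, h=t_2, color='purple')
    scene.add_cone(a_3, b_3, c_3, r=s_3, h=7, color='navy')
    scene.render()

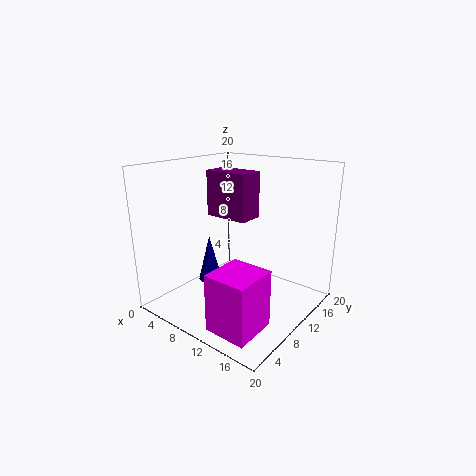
a_1 = 11.25; b_1 = 1.75; c_1 = 0.25; p_1 = 5.75; q_1 = 6; a_2 = 2; b_2 = 12.5; c_2 = 11.25; q_2 = 4; t_2 = 7; a_3 = 4.5; b_3 = 10; c_3 = 2; s_3 = 1.75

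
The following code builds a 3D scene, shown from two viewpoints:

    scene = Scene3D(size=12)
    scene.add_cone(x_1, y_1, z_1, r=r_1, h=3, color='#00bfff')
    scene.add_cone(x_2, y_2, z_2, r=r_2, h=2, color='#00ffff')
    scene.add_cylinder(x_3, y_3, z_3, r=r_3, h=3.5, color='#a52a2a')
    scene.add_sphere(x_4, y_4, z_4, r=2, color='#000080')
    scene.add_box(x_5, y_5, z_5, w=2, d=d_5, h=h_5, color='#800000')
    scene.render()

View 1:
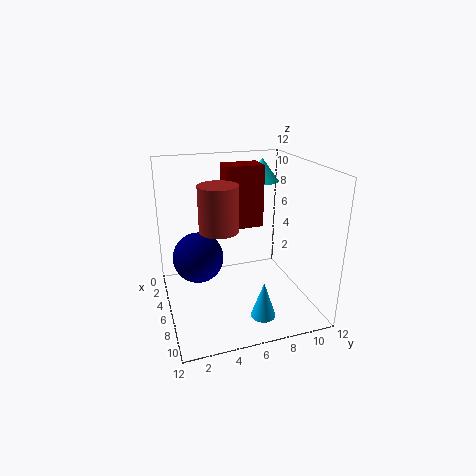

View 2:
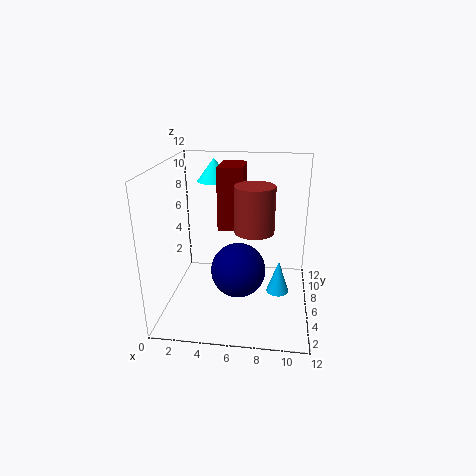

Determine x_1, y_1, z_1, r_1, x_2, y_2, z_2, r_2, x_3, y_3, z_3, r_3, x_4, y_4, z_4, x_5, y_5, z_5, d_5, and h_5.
x_1 = 9.5; y_1 = 7; z_1 = 0.5; r_1 = 1; x_2 = 3.5; y_2 = 9; z_2 = 10; r_2 = 1.5; x_3 = 7.5; y_3 = 4; z_3 = 7.5; r_3 = 1.5; x_4 = 6.5; y_4 = 2.5; z_4 = 5; x_5 = 4.5; y_5 = 5; z_5 = 7; d_5 = 3; h_5 = 5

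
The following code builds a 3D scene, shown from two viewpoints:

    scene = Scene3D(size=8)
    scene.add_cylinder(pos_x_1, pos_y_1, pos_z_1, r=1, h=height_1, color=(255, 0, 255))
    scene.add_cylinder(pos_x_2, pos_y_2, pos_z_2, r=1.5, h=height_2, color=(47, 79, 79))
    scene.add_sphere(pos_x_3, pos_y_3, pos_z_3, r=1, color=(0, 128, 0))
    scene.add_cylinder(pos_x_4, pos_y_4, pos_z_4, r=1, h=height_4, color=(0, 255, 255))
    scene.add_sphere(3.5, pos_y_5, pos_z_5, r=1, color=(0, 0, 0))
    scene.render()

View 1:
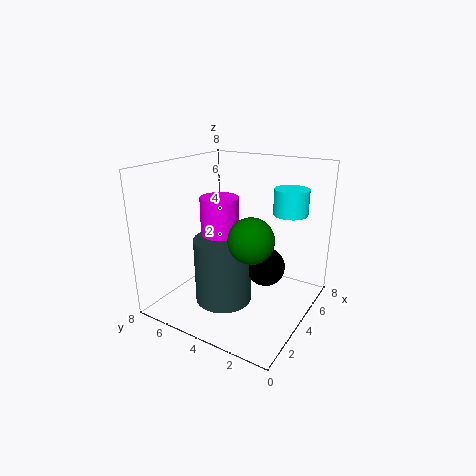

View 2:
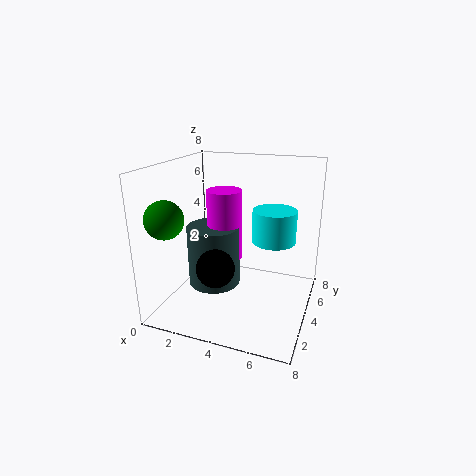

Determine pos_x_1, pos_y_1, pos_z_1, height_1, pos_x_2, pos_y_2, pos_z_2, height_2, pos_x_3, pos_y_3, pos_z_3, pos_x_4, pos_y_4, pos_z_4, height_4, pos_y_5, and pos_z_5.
pos_x_1 = 3; pos_y_1 = 4.5; pos_z_1 = 2.5; height_1 = 4; pos_x_2 = 2.5; pos_y_2 = 4; pos_z_2 = 1; height_2 = 3.5; pos_x_3 = 1; pos_y_3 = 1.5; pos_z_3 = 5.5; pos_x_4 = 6.5; pos_y_4 = 2; pos_z_4 = 5; height_4 = 1.5; pos_y_5 = 2; pos_z_5 = 3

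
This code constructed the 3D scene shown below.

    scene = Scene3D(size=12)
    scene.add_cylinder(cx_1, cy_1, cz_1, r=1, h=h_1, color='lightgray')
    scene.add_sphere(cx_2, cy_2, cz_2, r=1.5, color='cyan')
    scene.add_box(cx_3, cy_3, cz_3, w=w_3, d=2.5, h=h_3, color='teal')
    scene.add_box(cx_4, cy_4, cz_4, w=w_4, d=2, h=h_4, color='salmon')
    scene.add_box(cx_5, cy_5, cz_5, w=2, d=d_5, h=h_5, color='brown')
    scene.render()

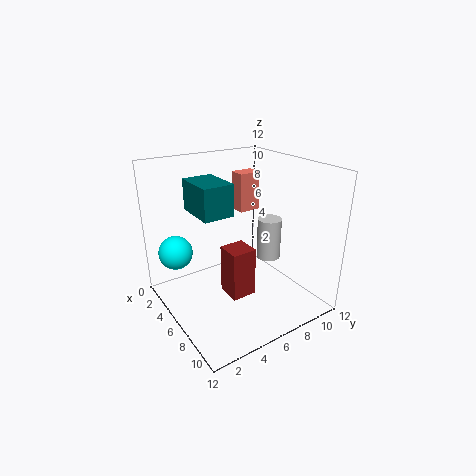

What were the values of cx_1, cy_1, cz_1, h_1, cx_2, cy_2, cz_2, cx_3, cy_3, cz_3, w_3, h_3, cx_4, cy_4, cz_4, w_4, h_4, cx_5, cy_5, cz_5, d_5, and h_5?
cx_1 = 7; cy_1 = 8.5; cz_1 = 4; h_1 = 3.5; cx_2 = 2; cy_2 = 2; cz_2 = 4; cx_3 = 3.5; cy_3 = 2.5; cz_3 = 8.5; w_3 = 3.5; h_3 = 2.5; cx_4 = 2; cy_4 = 8; cz_4 = 7; w_4 = 1.5; h_4 = 3.5; cx_5 = 6.5; cy_5 = 4; cz_5 = 2; d_5 = 2; h_5 = 4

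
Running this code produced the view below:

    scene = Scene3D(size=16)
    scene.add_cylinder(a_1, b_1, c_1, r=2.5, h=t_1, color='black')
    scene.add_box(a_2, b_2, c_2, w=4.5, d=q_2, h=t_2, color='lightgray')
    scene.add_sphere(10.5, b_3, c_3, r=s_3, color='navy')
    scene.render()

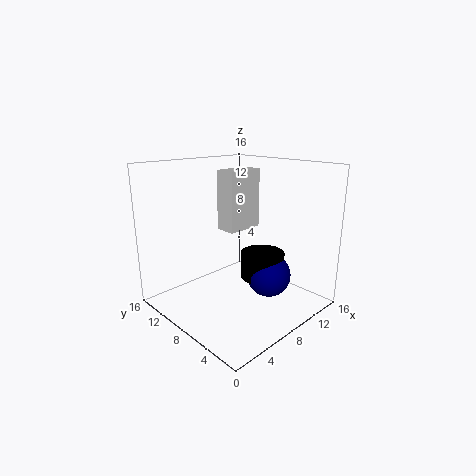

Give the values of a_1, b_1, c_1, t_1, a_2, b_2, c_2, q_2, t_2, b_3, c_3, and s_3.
a_1 = 10.5
b_1 = 6.5
c_1 = 3
t_1 = 3
a_2 = 8.5
b_2 = 9.5
c_2 = 8
q_2 = 2.5
t_2 = 7
b_3 = 5.5
c_3 = 3.5
s_3 = 2.5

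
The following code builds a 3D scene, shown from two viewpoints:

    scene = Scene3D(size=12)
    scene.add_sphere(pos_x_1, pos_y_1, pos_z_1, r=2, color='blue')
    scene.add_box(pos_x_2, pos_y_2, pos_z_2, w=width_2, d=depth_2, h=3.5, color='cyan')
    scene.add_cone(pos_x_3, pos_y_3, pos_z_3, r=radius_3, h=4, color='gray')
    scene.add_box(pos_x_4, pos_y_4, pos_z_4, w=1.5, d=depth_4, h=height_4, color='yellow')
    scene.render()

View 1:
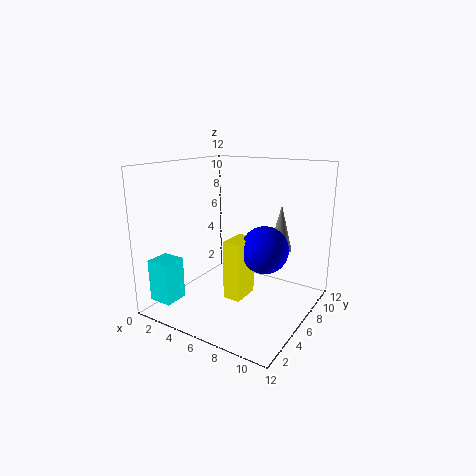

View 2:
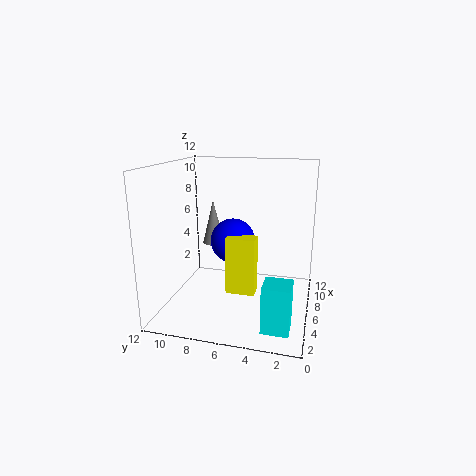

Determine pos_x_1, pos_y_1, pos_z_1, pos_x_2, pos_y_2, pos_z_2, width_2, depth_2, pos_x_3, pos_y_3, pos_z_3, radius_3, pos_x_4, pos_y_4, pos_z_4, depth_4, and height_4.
pos_x_1 = 8, pos_y_1 = 7, pos_z_1 = 5, pos_x_2 = 0.5, pos_y_2 = 1, pos_z_2 = 1, width_2 = 2, depth_2 = 2, pos_x_3 = 8.5, pos_y_3 = 9, pos_z_3 = 4.5, radius_3 = 1, pos_x_4 = 5.5, pos_y_4 = 4.5, pos_z_4 = 1, depth_4 = 2.5, height_4 = 5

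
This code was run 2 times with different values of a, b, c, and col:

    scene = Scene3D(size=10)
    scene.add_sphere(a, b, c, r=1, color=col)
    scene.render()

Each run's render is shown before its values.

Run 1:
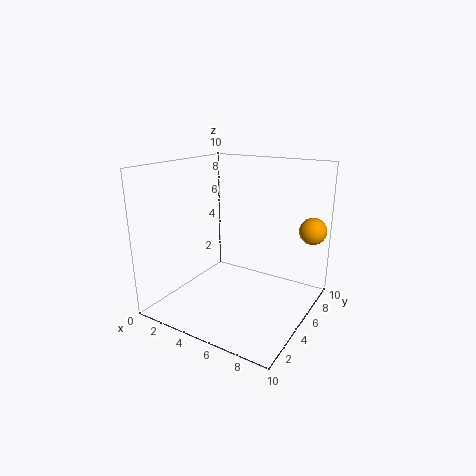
a = 9
b = 9
c = 5
col = 'orange'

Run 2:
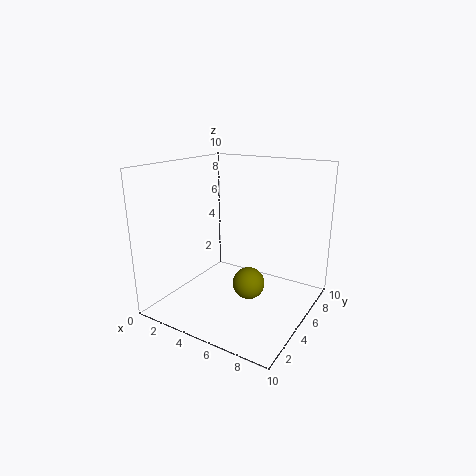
a = 7
b = 3
c = 3
col = 'olive'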